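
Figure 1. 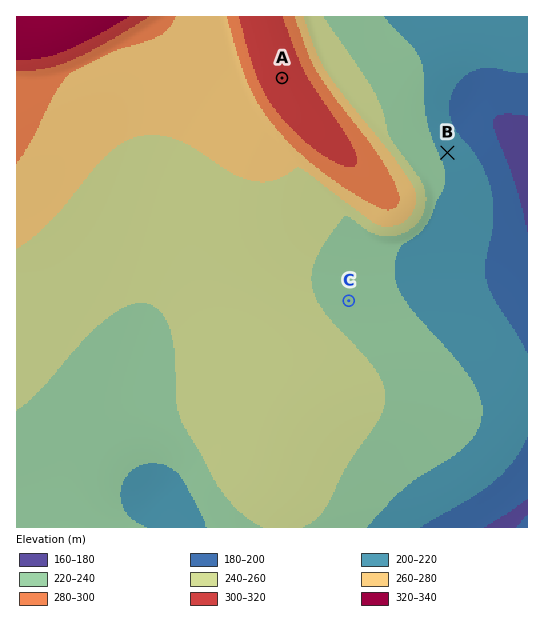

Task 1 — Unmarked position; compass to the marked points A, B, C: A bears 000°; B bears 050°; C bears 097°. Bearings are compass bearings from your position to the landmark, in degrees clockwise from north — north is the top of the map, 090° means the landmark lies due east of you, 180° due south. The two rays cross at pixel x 282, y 292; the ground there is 245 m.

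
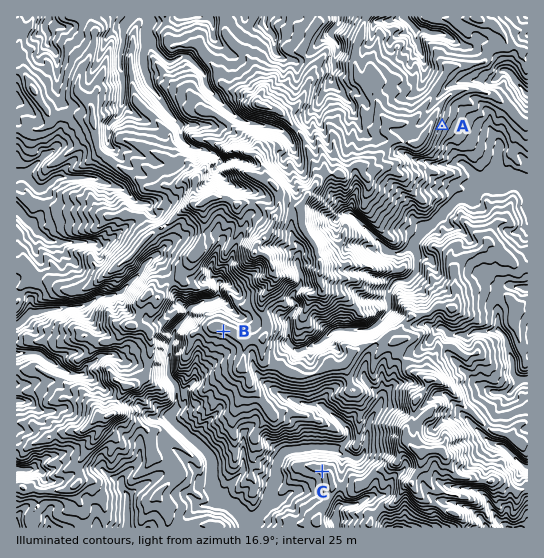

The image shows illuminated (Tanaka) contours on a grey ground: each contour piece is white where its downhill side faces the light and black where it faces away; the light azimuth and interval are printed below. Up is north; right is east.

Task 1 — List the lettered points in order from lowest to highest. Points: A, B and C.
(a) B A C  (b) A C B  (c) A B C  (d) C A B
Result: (d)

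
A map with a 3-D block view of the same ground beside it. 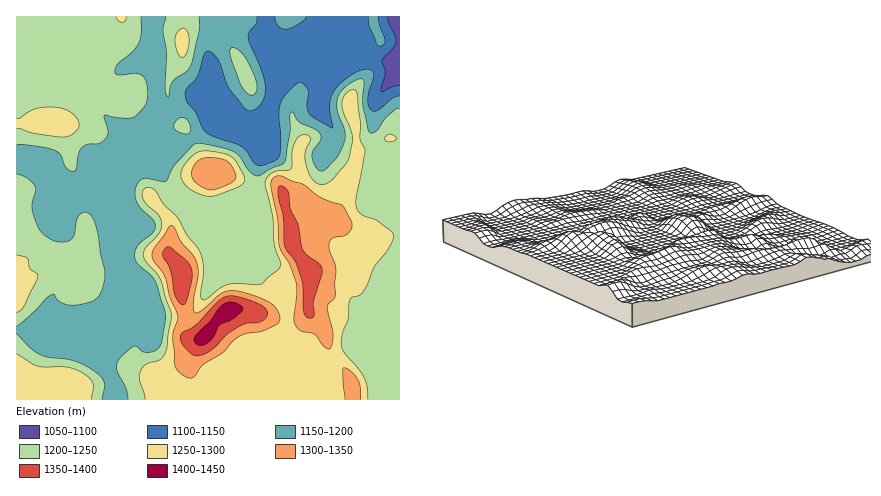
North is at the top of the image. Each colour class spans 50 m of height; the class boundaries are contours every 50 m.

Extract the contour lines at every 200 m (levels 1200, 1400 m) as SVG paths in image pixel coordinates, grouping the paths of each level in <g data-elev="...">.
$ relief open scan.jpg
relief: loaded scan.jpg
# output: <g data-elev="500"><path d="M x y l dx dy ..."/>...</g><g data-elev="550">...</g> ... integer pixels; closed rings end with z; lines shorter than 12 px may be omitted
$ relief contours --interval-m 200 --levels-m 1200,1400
<g data-elev="1200"><path d="M102 400l2-18-2-4-6-6-10-6-12-5-26-4-8-3-10-6-14-14"/><path d="M16 326l18-14 12-14 6-4 2 1 5 7 11 3 12-1 12-4 8-9 3-17-8-44-7-15-6-3-5 4-2 4-3 16-4 4-10 2-9-2-11-9-6-15-2-10 4-16-1-4-9-8-10-4"/><path d="M16 145l23 1 16 4 5 5 6 13 8 3 2-3 2-14 4-6 6-4 12-1 7-7 1-6-4-15 24 3 6-1 4-3 6-8 3-6 0-12-2-8-5-6-22 1-2-1-1-4 3-6 14-12 7-8 2-10 0-18"/><path d="M183 134l6 0 1-6-2-8-6-2-6 2-2 6 2 4z"/><path d="M400 109l-4 0-8 7-12 16-4 1-2-1-7-26 1-24-2-3-4 0-12 8-8 11-1 12 7 20 1 10-7 17-14 14-4 0-4-3-4-12 1-6 8-10-1-6-5-4-15-8-8-10-2 4 0 16-5 30-3 2-11 4-11 7-4 1-4-3-12-17-7-4-13-5-22-4-6 3-16 17-10 18-3 1-17-4-6 3-5 9 1 10 5 8 13 12 2 6-4 7-15 13-2 6 0 6 3 6 12 11 6 7 9 28 1 8-4 24-4 7-6 3-6 0-10-6-2 0-12 10-4 6-1 8 9 18 2 12"/><path d="M249 94l5 1 2-4 1-7-3-8-10-21-8-6-4-1-2 2 1 6 8 26 5 7z"/><path d="M166 16l-3 14 3 22-1 36 3 8 5-14 13-11 5-7 8-34 0-14"/></g><g data-elev="1400"><path d="M199 346l5-1 6-4 4-5 5-10 18-10 5-6 0-4-10-4-6 1-4 3-11 14-16 16-1 6z"/></g>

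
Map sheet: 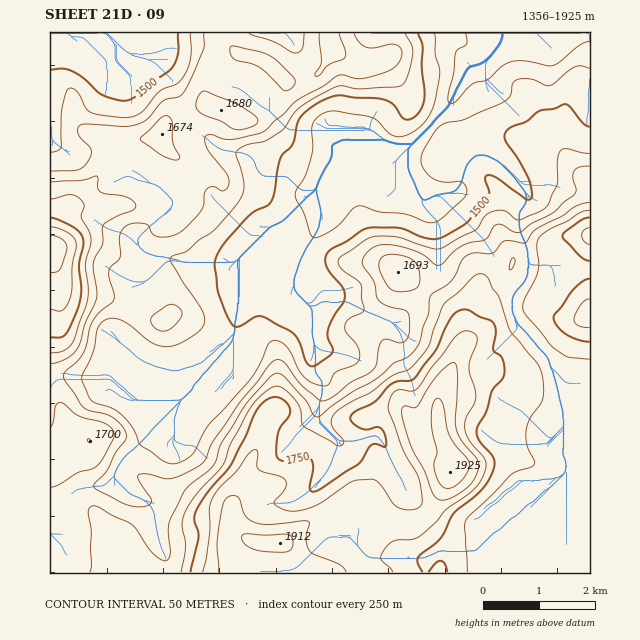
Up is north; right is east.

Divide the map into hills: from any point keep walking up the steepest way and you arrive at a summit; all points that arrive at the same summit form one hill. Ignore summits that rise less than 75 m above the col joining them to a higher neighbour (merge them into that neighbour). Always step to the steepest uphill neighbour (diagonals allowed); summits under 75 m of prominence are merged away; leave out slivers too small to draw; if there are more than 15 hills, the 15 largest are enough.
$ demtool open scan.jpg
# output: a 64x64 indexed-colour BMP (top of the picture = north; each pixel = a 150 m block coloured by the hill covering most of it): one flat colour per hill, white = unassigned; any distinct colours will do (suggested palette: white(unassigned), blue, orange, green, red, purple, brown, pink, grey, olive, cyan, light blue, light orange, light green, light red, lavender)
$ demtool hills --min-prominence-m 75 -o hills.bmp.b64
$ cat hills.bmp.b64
<image width="64" height="64" href="data:image/bmp;base64,Qk12CAAAAAAAAHYAAAAoAAAAQAAAAEAAAAABAAQAAAAAAAAIAAATCwAAEwsAABAAAAAAAAAA////ALR3HwAOf/8ALKAsACgn1gC9Z5QAS1aMAMJ34wB/f38AIr28AM++FwDox64AeLv/AIrfmACWmP8A1bDFABEREREREREzMzMzMzMzMzMzMzMzMzMRERERERERERERERERERERETMzMzMzMzMzMzMzMzMzMxERERERERERERERERERERETMzMzMzMzMzMzMzMxERERERERERERERERERERERERERMzMzMzMzMzMzMzMxEREREREREREREREREREREREREREzMzMzMzMzMzMzMzERERERERERERERERERERERERERETMzMzMzMzMzMzMzMxERERERERERERERERERERERERETMzMzMzMzMzMzMzMzMRERERERERERERERERERERERERMzMzMzMzMzMzMzMzMzERERERERERERERERERERERERMzMzMzMzMzMzMzMzMzMxERERERERERERERESIhERETMzMzMzMzMzMzMzMzMzMzMxERERERERERERERIiIiITMzMzMzMzMzMzMzMzMzMzMzEREREREREREREREiIiIiMzMzMzMzMzMzMzMzMzMzMzERERERERERERERESIiIiIzMzMzMzMzMzMzMzMzMzMzMRERERERERERERERIiIiIiMzMzMzMzMzMzMzMzMzMzMREREREREREREREREiIiIiIjMzMzMzMzMzMzMzMzMzMxERERERERERERERESIiIiIiIzMzMzMzMzMzMzMzETMxERERERERERERERERIiIiIiIiMzMzMzMzMxETMzEREREREREREREREREREREiIiIiIiIjMzMzMzEREREzERERERERERERERERERERESIiIiIiIiIzMzMxERERERMRERERERERERERERERERERIiIiIiIiIiMzMxEREREREREREREREREREREREREREREiIiIiIiIhETMzERERERERERERERERERERERERERERESIiIiIiIhEREzERERERERERERERERERERERERERERERIiIiIiIhERERMxERERERERERERERERERERERERERFEQiIiIiIhEREREzERERERERERERERERERERERERERFERCIiIiIhERERERMREREREREREREREREREREREREREUREIiIiIiEREREREzEREREREREREREREREREREREREUREQiIiIiIRERERERMREREREREREREREREREREREREURERCIiIiIREREREREREREREREREREREREREREREREUREREIiIiIhEREREREREREREREREREREREREREREREUREREQiIiIiIREREREREREREREREREREREREREREREURERERCIiIiIhERERERERERERERERERERERERERERERREREREIiIiIiIRERERERERERERERERERERERERERERFEREREQiIiIiIhEREREREREREREREREREREREREREREURERERCIiIiIiIRERERERERERERERERERERERERERERREREREIiIiIiIhEREREREREREREREREREREREREREREUREREQiIiIiIiIhERERERERERERERERERERERERERERRERERCIiIiIiIiIREREREREREREREREREREREREREREUREREIiIiIiIiERERERERERERERERERERERERERERERREREQiIiIiIiERERERERERERERERERERERERERERERRERERCIiIiIiERERERERERERERERERERERERERERERFEREREIiIiIiIhERERERESIREREREREREREREREREREUREREQiIiIiIiIRERERESIiIRERERERERERERERERERRERERCIiIiIiIiIRERESIiIiIRERERERERERERERERFEREREIiIiIiIiIiERESIiIiIiIREREREREREREREREUREREQiIiIiIiIiIiEiIiIiIiIhERERERERERERERERRERERCIiIiIiIiIiIiIiIiIiIiIRERERERERERERERFEREERIiIiIiIiIiIiIiIiIiIiIhEREREREREREREREREREREiIiIiIiIiIiIiIiIiIiIiERERERERERERERERERERESIiIiIiIiIiIiIiIiIiIiIhERERERERERERERERERERIiIiIiIiIiIiIiIiIiIiIiEREREREREREREREREREREiIiIiIiIiIiIiIiIiIiIiIRERERERERERERERERERESIiIiIiIiIiIiIiIiIiIiIiERIRERERERERERERERERIiIiIiIiIiIiIiIiIiIiIiIiIhEREREREREREREREREiIiIiIiIiIiIiIiIiIiIiIiIiIRERERERERERERERESIiIiIiIiIiIiIiIiIiIiIiIiIiERERERERERERERERIiIiIiIiIiIiIiIiIiIiIiIiIiIhEREREREREREREREiIiIiIiIiIiIiIiIiIiIiIiIiIiERERERERERERERESIiIiIiIiIiIiIiIiIiIiIiIiIiIRERERERERERERERIiIiIiIiIiIiIiIiIiIiIiIiIiIhEREREREREREREREiIiIiIiIiIiIiIiIiIiIiIiIiIhERERERERERERERESIiIiIiIiIiIiIiIiIiIiIiIiIiERERERERERERERERIiIiIiIiIiIiIiIiIiIiIiIiIiEREREREREREREREREiIiIiIiIiIiIiIiIiIiIiIiIiIRERERERERERERERESIiIiIiIiIiIiIiIiIiIiIiIiIhERERERERERERERER"/>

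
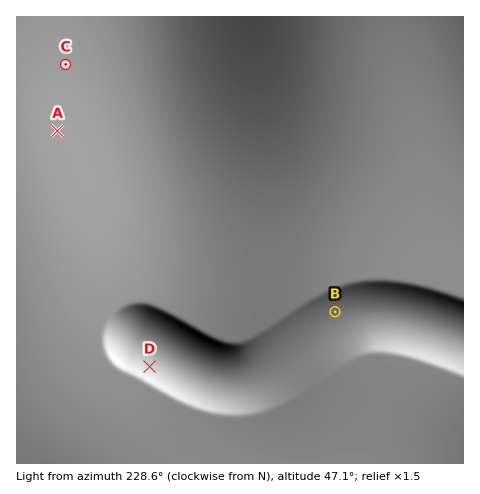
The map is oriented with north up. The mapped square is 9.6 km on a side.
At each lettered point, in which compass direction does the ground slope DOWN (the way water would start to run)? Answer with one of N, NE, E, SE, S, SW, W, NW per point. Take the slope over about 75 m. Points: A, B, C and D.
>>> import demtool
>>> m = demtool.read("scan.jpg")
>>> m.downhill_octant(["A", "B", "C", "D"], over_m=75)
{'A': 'W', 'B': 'NW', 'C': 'W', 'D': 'SW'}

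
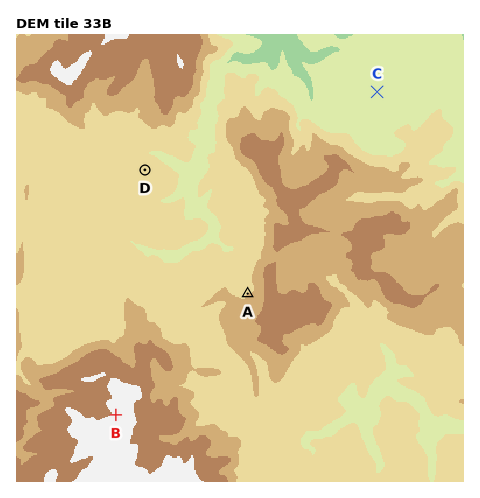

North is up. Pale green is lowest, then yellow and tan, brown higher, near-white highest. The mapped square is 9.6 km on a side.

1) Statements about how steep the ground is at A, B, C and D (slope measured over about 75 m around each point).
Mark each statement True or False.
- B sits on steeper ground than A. False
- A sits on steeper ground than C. True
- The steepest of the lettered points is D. False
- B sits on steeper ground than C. True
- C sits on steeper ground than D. True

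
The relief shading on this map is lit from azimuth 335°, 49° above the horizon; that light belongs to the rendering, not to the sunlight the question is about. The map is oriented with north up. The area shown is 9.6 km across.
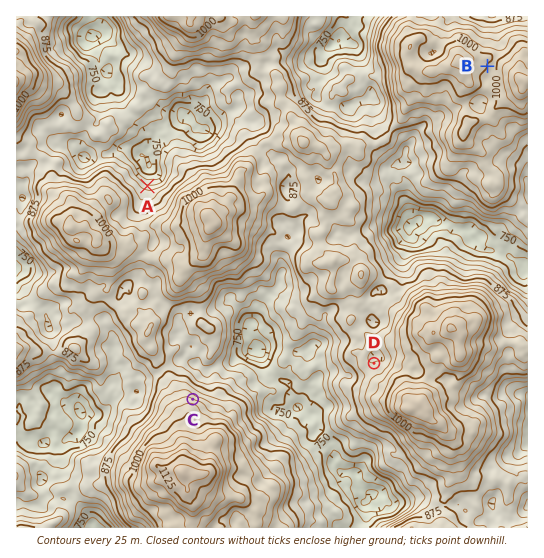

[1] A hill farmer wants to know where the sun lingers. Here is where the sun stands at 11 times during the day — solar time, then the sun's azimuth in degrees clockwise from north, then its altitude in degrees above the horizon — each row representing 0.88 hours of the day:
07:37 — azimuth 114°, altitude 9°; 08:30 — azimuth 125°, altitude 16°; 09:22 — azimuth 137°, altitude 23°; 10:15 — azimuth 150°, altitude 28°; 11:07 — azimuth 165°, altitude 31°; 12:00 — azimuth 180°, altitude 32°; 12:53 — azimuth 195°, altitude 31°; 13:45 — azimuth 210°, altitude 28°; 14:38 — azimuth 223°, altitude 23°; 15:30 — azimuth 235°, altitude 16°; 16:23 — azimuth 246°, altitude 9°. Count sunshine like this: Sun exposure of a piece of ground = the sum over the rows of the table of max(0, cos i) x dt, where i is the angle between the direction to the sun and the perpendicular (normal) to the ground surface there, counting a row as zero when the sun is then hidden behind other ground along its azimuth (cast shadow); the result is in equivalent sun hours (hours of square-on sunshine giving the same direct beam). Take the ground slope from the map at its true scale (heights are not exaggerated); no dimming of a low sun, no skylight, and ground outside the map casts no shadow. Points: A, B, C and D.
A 1.9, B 3.8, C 1.8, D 2.9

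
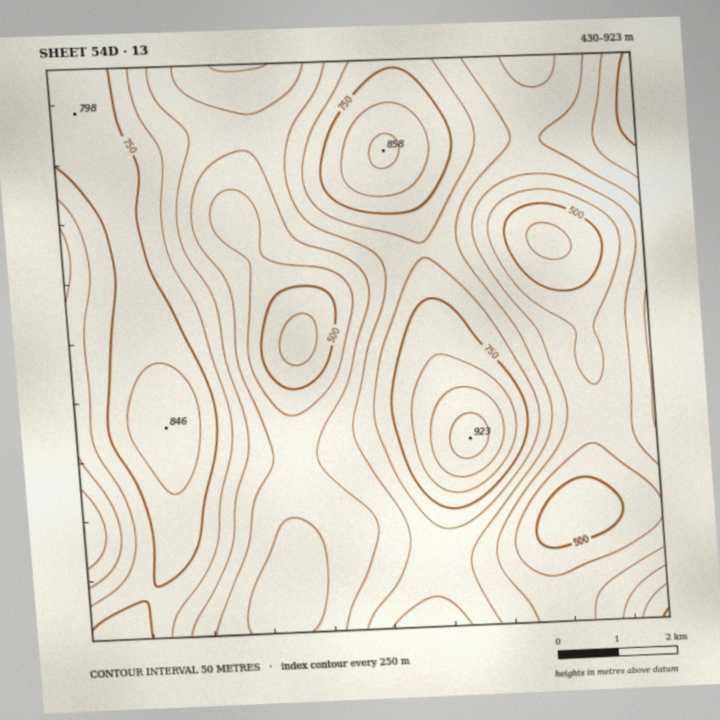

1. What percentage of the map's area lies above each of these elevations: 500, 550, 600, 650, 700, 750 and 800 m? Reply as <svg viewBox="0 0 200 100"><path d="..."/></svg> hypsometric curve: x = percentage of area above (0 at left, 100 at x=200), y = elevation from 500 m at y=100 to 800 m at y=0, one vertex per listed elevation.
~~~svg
<svg viewBox="0 0 200 100"><path d="M190 100l-20-17-35-16-33-17-31-17-29-16-27-17"/></svg>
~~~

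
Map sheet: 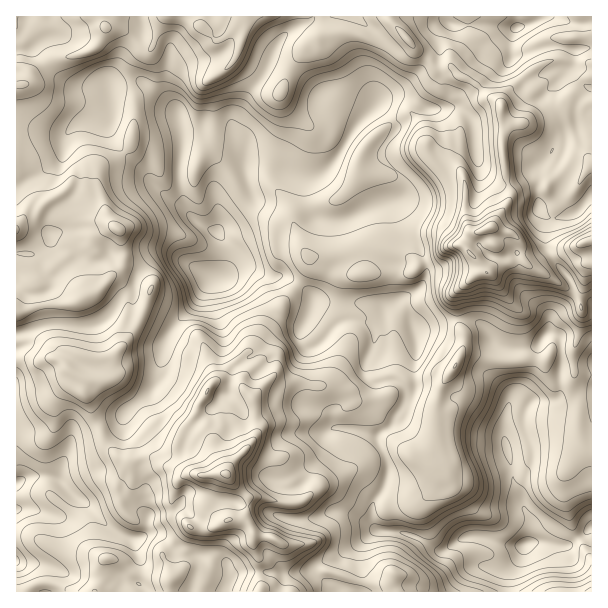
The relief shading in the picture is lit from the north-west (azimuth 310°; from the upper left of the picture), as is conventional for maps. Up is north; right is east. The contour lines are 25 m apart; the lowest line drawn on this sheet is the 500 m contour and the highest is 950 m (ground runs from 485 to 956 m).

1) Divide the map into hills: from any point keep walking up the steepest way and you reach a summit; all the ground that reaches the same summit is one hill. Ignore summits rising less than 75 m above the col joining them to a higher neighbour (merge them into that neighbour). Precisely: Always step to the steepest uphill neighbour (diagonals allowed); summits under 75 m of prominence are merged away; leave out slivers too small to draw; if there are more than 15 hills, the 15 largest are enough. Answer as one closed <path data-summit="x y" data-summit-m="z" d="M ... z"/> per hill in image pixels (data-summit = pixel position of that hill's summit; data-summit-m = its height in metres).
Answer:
<path data-summit="227 474" data-summit-m="956" d="M143 82l-33 4 2 28-7 7-21 0-9 5-7 7-14 0-27-7-11-1 0 466 491 1 3-20 12-17 3-11 18-2 24 4 18-12 7-7 0-131-10 0-15 6-25 0 13-2 5-8 2-38-3-18-13-2-13 14-24 1-14-5-11-17-14-8-23 1-33 11-4-10-19-15 1-2 25-14 4-3 6-15-1-11-6-13-17-15-12-32 7-2 4-8-2-15-16-15-4-6 5-11 12-16-6-11-8-8-8-3-17 17-21 35-13 14-9 4-12 0-13-4-21-12-17 0-7 4-11-19-18-3-9-4-6-10-19 2-4-19z"/><path data-summit="491 227" data-summit-m="942" d="M446 16l-393 0 2 7 0 12-2 2-11 3-13 10-13 1 0 72 38 10 14 0 7-7 9-5 21 0 7-7-2-28 33-4 35 29 4 19 19-2 6 10 9 4 18 3 11 19 7-4 17 0 28 15 18 1 9-4 8-8 26-41 17-17 3 0 13 11 6 11-12 16-5 11 4 6 18 18-2 16-2 4-7 2 12 32 17 15 7 19-1 11-5 9-30 19 19 15 4 10 33-11 23-1 12 6 13 19 14 5 24-1 13-14 12 2 4 18-2 38-5 8-13 2 25 0 9-5 15-1 1-93-7-3-9 0-18 12 8-9 8-13-4-11-17-19-6-12-1-32 9 2 18-4 19-19 0-147-17 2-17-4-12 0-33 8-2-3 0-9 4-14-20-3-43 0z"/><path data-summit="591 591" data-summit-m="687" d="M591 528l-24 18-24-4-18 2-3 11-12 17-2 19 83 1z"/><path data-summit="587 242" data-summit-m="911" d="M591 196l-18 18-18 4-8 0 0 30 6 12 17 19 4 11-11 18 13-8 16 2z"/>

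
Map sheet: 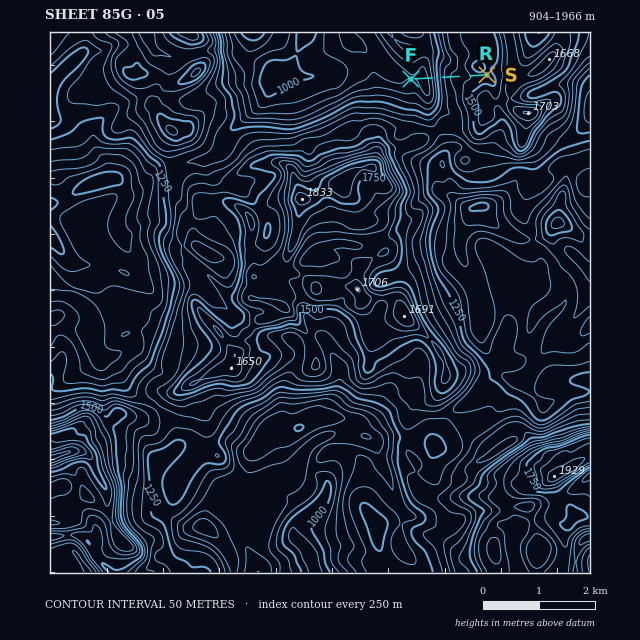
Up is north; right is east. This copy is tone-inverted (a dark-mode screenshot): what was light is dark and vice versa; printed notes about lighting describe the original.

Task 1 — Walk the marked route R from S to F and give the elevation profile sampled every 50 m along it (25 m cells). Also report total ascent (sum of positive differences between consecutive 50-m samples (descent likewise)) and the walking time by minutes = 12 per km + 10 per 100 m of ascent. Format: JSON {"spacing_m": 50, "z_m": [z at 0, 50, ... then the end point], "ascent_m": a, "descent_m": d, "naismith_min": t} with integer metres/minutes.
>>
{"spacing_m": 50, "z_m": [1481, 1484, 1487, 1483, 1473, 1460, 1448, 1440, 1435, 1431, 1429, 1424, 1415, 1398, 1377, 1352, 1321, 1280, 1231, 1178, 1131, 1098, 1084, 1084, 1091, 1098, 1102, 1104, 1104], "ascent_m": 25, "descent_m": 403, "naismith_min": 19}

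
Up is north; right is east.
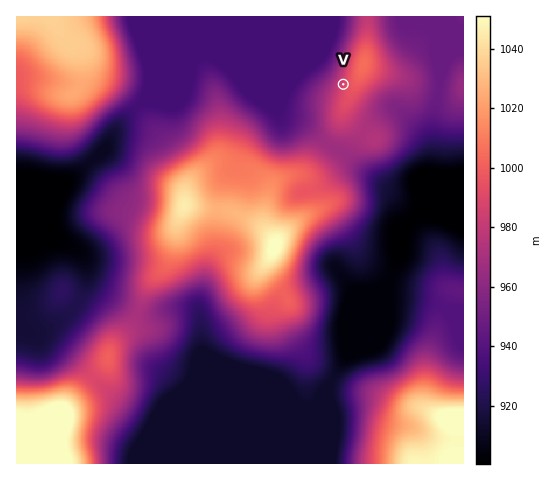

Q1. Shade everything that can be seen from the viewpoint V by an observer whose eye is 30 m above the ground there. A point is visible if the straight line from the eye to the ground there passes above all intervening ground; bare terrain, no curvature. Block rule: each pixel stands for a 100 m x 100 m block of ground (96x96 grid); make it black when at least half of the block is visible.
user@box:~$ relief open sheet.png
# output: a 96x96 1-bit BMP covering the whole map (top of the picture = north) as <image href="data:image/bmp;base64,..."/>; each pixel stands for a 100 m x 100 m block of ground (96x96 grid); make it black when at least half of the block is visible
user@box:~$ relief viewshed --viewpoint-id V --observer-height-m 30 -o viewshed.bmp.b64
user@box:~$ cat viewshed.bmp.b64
<image width="96" height="96" href="data:image/bmp;base64,Qk2+BAAAAAAAAD4AAAAoAAAAYAAAAGAAAAABAAEAAAAAAIAEAAATCwAAEwsAAAIAAAAAAAAA////AAAAAAAAIAAAAAAAAAH///AAIAAAAAAAAAH///AAYAAAAAAAAAH//+AAYAAAAAAAAAH//8AAIAAAAAAAAAD//wAAIAAAAAAAAAD//AAAMAAAAAAAAAD/8ADAEAAAAAAAAAD/4ADAEAAAAAAAAAD/wADgOAAAAAAAAAD/wADweAAAAAAAAAB/wP//+AAAAAAAAAB/8f//8AAAAAAAAAA///8D4AAAAAAAAAA///8AAAAAAAAAAAD///8AAAAAAAAAAAD///8AAAAAAAAAAAD///8AAAAAAAAAAAB///8AAAAAAAAAAAB///8AAAAAAAAAAAA///8AAAAAAAAAAAAf//8AAAAAAAAAAAAP//8AAAAAAAAAAAAP//8AAAAAAAAAAAAH//8AAAAAAAAAAAAH//8AAAAAAAAAAAAH//8AAAAAAAAAAAAH//8AAAAAAAAAAAAH//8AAAAAAAAAAAAH//8AAAAAAAAAAAAH//8AAAAAAAAAAAAH//8AAAAAAAAAAAAH//8AAAAAAAAAAAAH//8AAAAAAAAAAAAH//8AAAAAAAAAAAAH//4AAAAAAAAAAAAH//8AAAAAAAAAAAAH//8AAAAAAAAAAAAD//8AAAAAAAAAAAAD//8AAAAAAAAAAAAD//8AAAAAAAAAAAAH//8AAAAAAAAAAAAH//8AAAAAAAAAAAAH//8AAAAAAAAAAAAH//8AAAAAAAAAAAAH//8AAAAAAAAAAAAD//8AAAAAAAAAAAAD//8AAAAAAAAB4AADh/8AAAAAAAAD8AACA/8AAAAAAAAD8AAAAP8AAAAAAAAH+AAAAB8AAAAAAAAP/AAAAAcAAAAAAAA//gAAAAcAAAAAA4D//wAAAAcAAAAAB+f//8AAAAcAAAAAD/////AAAAcAAAAAD//////wAAcAAAAAD///5//wAAcAAAAAD///4f/gAAcAAAAAH///4f/gAAcAAAAAH///4f/AAAcAAAAAH//////AAAcAAAAAD/////+AAAcAAAAAD/////+AAA8AAAAAB/////+AAA8AAAAAA/////+AAB8AMAAAAP/////AAD8APAAAAH/////wAD8APgAAAD/////8AH8APwAAAD//////AP8AH4AAAD//////gf8AH8AAAD////////8AD+AAAD////////8AD/AIAD////////8AD/wcAD////////8AD//8AD////////8AD//4AD////////8AD//8AD/////H//8AD//+AD/////B//8AD///AD/////h/n8AB///wD/////h/j8AA///4H///////j8AA///8H///////D8AA///+P/////4PD8AA////f/////wBD8AA//////////wAD8AB//////////gAD8AB//////////gAB8AA//////////gAA8AA//////////gAA8AA//////////gAAcAB//////////gAAMAP//////////gAAMAf//////////gAAEAf//////////wAAEA///////////wAAE="/>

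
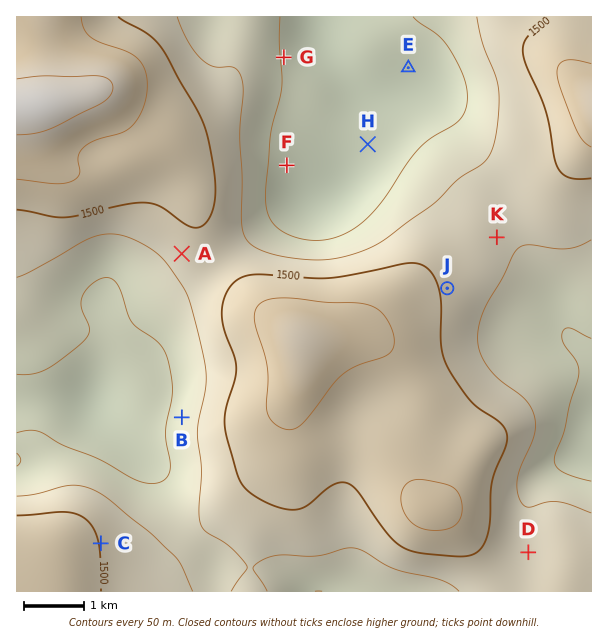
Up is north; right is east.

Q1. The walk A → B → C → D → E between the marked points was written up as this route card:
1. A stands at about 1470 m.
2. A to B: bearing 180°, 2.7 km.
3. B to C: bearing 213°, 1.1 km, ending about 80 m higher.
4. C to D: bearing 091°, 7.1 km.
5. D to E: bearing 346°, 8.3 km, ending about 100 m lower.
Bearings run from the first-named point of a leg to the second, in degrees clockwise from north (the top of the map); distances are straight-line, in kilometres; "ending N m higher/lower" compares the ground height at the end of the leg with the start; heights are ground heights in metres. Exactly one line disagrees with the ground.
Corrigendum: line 3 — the distance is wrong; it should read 2.5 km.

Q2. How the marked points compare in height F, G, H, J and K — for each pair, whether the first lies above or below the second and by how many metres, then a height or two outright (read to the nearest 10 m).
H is below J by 120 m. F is below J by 110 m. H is below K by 90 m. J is above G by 90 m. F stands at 1380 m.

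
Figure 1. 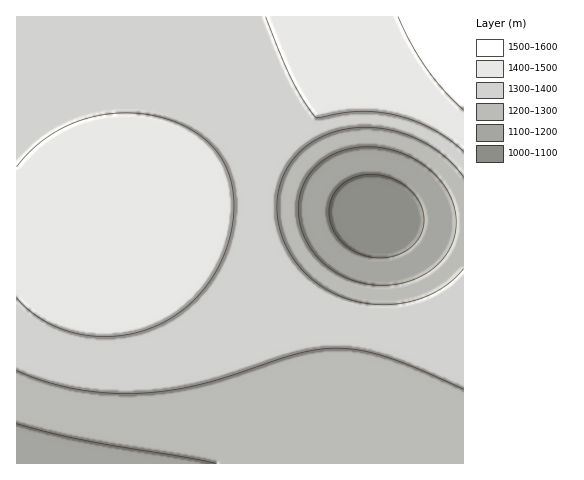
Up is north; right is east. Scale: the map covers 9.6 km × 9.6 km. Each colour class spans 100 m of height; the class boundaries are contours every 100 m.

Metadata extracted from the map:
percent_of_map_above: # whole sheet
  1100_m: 97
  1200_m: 90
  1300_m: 66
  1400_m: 29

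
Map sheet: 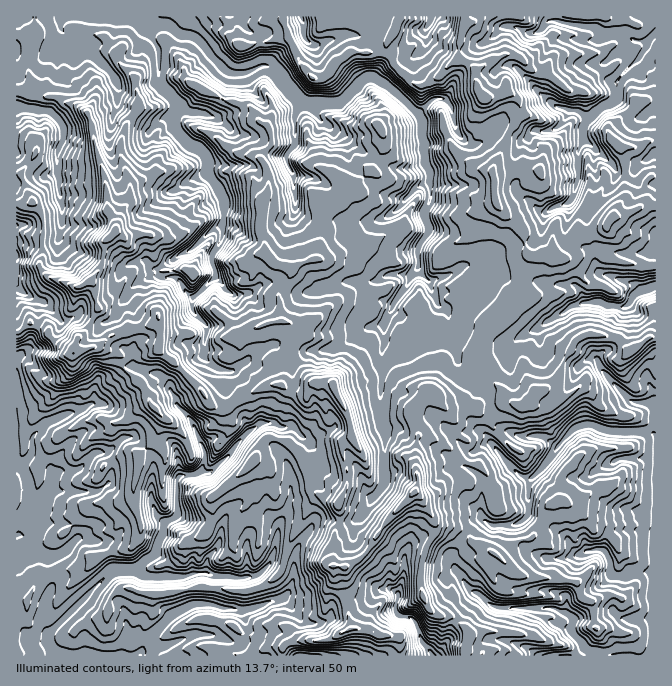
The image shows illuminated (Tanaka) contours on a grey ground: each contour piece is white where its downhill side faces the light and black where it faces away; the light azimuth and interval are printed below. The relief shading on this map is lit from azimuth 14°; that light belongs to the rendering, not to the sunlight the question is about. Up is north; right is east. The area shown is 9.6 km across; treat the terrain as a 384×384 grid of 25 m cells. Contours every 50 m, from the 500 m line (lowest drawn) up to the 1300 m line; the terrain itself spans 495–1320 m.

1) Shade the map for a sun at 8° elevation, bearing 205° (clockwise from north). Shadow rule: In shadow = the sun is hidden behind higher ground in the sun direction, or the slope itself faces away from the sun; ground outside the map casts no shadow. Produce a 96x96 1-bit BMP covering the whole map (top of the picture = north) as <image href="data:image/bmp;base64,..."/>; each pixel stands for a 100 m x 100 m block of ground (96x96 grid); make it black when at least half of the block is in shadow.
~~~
<image width="96" height="96" href="data:image/bmp;base64,Qk2+BAAAAAAAAD4AAAAoAAAAYAAAAGAAAAABAAEAAAAAAIAEAAATCwAAEwsAAAIAAAAAAAAA////AAAAAABwAAYAgAAAPAAYDgBwAAfnwAAAPA/4HABwAAD/gc4APAPh+AAAAAA+If+D+Au/+B4AgQMAYP//+B//+f4AwQHj////+D///f4AcAD///+/+f//+f4AMwB///k/8///8eYAEgA+B/A/5///888ABAwAAeAf5/8v5/8AB///+EAP5/4AB/4AA////AAP5/wAe/4IA////gAD5/gf/f+/Af/8LgDB5/g///9/gH4IAgPgZ/B//+8/vB4CYgPwI/D//98B/A4AYAX4A/P//5/gPA+ABg74AP/8/78AAB7gAgD8AH///H8HAB/wAAH+AP/9gX4AAB/wAAD+Af/8Af4AADzgAAA/A/58A/4AAD0AAAB/g/x8AP4B+DsAAAH/x/h+GQbD/juMAAbf7/D/fAbADhu+AYH//+D//x7AABv/AAE3//n/v/7A4AP/gAA3j/n/n/7AAAGfw4AnD/P/x/8ADAGf5wBvH//j4/8ADiE5/xgPf//B+f8AAuM4/jgf//+///8AAOI6/PAf//////8CEEBwP/G/////f/8HgADwP+C/j/5kP/8H5wHwT8A/j/wAD8cB/wPgAAA/h/wABj8AfwfDAAB/g/wAAP8AHg/HAAB/8PwwAf8AAA+PAAD/8f5wIfgAAB+fOMD/x/53M+YIAD8/38////73v8YQAH5/x9//////v8AgAHD/8//////v/4BgAAH/If/////vz4AcAYP/AP/////vx8AA+wP/AH//////wxgD+AP+AAf///+fwBwH/gP/gAf//f+P//+P/+P/8AP//f+H//+//+P8//v///uD//9+/+f7//////uA//9+f////////7mAf//+D////////whAH//4D///+P///wAHz//AD////n///wAH+f8D////gB///8ACA/8P////AA///+AAA/8P////AAAf/gAAAAMf////QeEf/gAAAD8f/j//4/+P/gAA/P8P8GP////H/wAHeAMP+ED/9//D/8ADYAFP/P//5//H/4AHYAfv////5/vP/wAPYAQP+///x/HH/wAf8AAP8///w/CB/4B/8PAf9///wfAA/4B/+fy/8///weID/4D8eP+/8///y+cH/7j4ev9/x///y/48P/jw/39/h///y/54H4Dw/38/h///+/nx/4Dh//+fh///9+f3/wfn///fh///x//8fx///8+Pj//////4fj///4cfj//////w/j///x8fj//////w/n///n8/j///+//h/nD//n//n///w//j/uAP////n///j//n/uAD////n///D////uAP//9+f//+H////+AP//8f///9/////8AP//8////3////8MO/2/////////D/4Ae/v/+f/////+B/+Af/f/8//////8w//gf+//8//////94ffw///98//////78Af5///+8f////nz+Af/////8P////ID/8fx////cH///+/H/8Ph////MYP////HvwPo////Oc////8HgAP4P///Hcf///8Pn+D53///8="/>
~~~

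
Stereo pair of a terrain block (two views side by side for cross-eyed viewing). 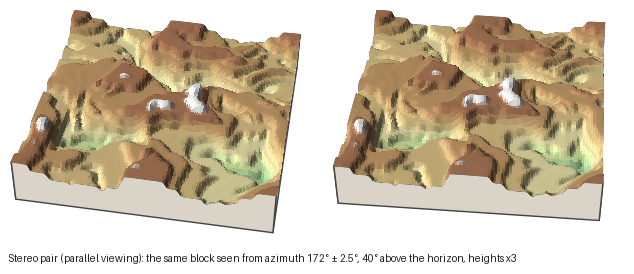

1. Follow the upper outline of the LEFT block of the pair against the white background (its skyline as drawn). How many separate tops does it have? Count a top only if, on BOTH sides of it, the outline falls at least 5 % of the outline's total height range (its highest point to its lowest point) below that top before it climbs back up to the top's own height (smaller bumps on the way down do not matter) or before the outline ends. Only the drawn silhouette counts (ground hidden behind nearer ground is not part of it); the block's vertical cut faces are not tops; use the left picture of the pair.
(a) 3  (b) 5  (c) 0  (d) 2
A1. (d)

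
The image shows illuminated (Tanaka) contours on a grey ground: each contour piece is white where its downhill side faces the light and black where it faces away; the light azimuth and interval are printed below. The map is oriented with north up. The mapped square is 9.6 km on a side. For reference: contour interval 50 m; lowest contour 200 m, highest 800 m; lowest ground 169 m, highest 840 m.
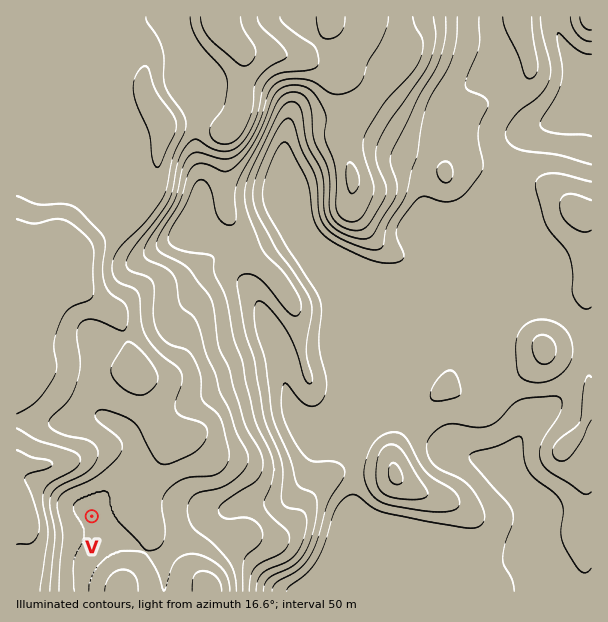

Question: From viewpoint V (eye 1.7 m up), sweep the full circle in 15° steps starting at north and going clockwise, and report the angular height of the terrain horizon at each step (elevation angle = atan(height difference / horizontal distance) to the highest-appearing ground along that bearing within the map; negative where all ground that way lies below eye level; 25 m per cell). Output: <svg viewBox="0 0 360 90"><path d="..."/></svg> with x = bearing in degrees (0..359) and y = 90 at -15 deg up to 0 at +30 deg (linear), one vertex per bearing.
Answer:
<svg viewBox="0 0 360 90"><path d="M0 46l15 6 15 4 15-1 15-1 15-1 15 2 15 3 15-2 15 2 15-4 15 0 15 6 15 0 15-8 15-7 15-5 15-5 15 0 15 3 15 2 15-1 15-1 15 3"/></svg>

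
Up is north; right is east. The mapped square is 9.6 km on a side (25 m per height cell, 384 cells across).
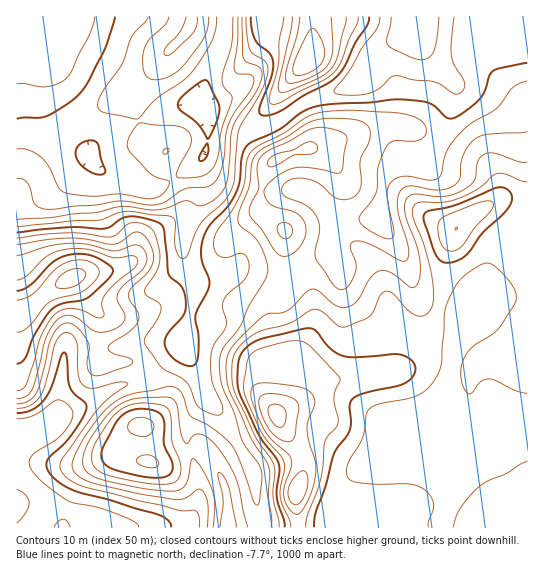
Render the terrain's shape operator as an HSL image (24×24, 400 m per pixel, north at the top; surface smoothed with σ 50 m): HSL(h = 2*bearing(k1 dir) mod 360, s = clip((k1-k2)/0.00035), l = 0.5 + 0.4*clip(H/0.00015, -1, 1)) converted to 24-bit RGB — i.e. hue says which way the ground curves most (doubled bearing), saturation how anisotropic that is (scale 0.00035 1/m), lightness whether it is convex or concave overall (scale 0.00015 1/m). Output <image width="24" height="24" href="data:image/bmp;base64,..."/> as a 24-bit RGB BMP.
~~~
<image width="24" height="24" href="data:image/bmp;base64,Qk32BgAAAAAAADYAAAAoAAAAGAAAABgAAAABABgAAAAAAMAGAAATCwAAEwsAAAAAAAAAAAAAZ3GAkpN8onhkbE1FalI0bF4oWV0mdZAsFDZF6fKfi8dgGwc30WQAz/9UK0Jee32BgH+ChH9+hH99eX6AeXyChYSBg4OAfHyAbWFaeVI7iT8jdkcqbmE1hoJGc4pNYdJeDjNcwPWAT8ZmCgAz+tHZ++3QEUZeaX2Ff4GFgH+Fh4KIf32Gd3qChICBhX+AgHyAZ1Cdh2jErY3dzJrir6zbp7Tj0+Pvse3oFwhm1PrPfjOODAgrb/oQ/+PMKyybSWl1e356gIB8goF9gXt8eXt+fIF8hH6Ag3+EUXy1X4jDflXKzabY0rXTbbCzp9aEhTenJS7RmNeFXg5bQwkvav8yoe5nsj59Qm5oZX96f4B8gYB8gHx8fnt8eoB4e4F8gYOAR2caI1IoMF1Xh3Sr5p+8xpKsz96uIUVzes+1lzmSMAAz5nlz0/vQUYx2pVqJgK60SmWEen59gH58f399gXqAg4h8eIB9f4F5c+8mDFlAI04oCmgWV9CX5tzv7L/m0l3JMmhjMwkoVgpZzf7Y7+Pcklm2a6mWnFVUXkBGbHhXdYFod4F4fneBio1/e3V9gX526+3eCUGZVjK0tsxEBjMAMEYAeGYZ2ZOAYBx3QA1ysvbdh+6FnWhHtUVho2h9u0Sypma1WqpzTKJfXId6dHiDjId8fXaAgYWE8OitH0mEEhlk49DKmpDUd7LPTsmShYhPZyV2MDug1OKvtKFckWdUcKxveqq0X2i0mYnFrZXQtpbKW1yaanSGj4CGfH+HgIOF7eKfTCh1Chcp4d84aH8ocpQ5g3lKUz5LRWV4MK2yjs6917PdrqLWxZy1fF5ycFRkenhbj3dWlYZehmx6aHiBgH+JiX+KgX+F4r+iqjViCxYootKGrMfTaKDGfWmcTm6BW36MRm5FMHclnbYxZnBDxGdfqHKjX1igmW2Wk6CBd36nnHSNcHd/c3x5hH96g4J96JTt/2jIL3+jGOYvWLY5QWOFnmqsfHWrQVGNjoakY5SgsqF3R3RcmqtljqxuVj5zoWV6obyOVESFr2tlfoV0cXt/gIJ9hX96NjVe76Ln7tb1sqXdzkrQXYQkFHIwYXKeYDpxgplUV3ldm4Bgn4tVXKhRnoRaPTlbiKJ7sb+aTyVwxohhipFfZXhseW9tjXtlSXSlTLyhwc/c4trxnF//+dL2dKXcGzRkpT2jrLWDV3V0eEdKy7pYPJpDgFBfXVBzaMFuZ6xgTRZTz4dhycBYPodtYGOGoo2ieHjNiKvHfa92omJKUBtE5MSOz3GRGh1VPkyj16mwf0d1VHqF2t/DebSxQlmCcb21dLuOXBhQci9bk7mI7+PcR4uKO3pudpuESmoXSF8lkoBGjk52WXHI1/Dr33D26VPrHH2MrGrL6oTbjdrIrdPKv33DhEaOi5E/YGMyNxdUodPMpOjv3sjx9rXtRp2pRHpimqlsQ3BAS3oyTGk2XJAmWUcLKSAK1IFHaVq3IjhIzFli8Nx8QFwobzMqikFSsrSGWI6oFlugu/TQRKyea1su4V2T87fhTEfIqJyOgXuMa394cl5ZeWI/bjU1q6dVD6YQLm1dbCl7gE1E/9nEglc9UWI+WKlplcaTY2CJLJJ5f54uTSQiaVw5ZIAzpcxaeVWLnY+Ck3B4eGNmaV1xlmmcd3uooLa9zZyaF1BSIhpNUduH1OD39sz/tqDmjb3Eon9rgXlmUlJycmtEQ4BvbYKbjrGcm6Z+eWF4kIJyk2qBnWqIfWNlUnxbZqRnbKOLwqStZTvKCRp18++1CjMAM2oN7brWyZzVs5XLp4S/cVGqmKe7YKKzR3iRnaSJlW1tgm12gox+dnCQj3KjtXy3kH6hep5jXYlBZYY3YzNEFEVDYdtK/7DPC14ABVIAu7lPpoG2tXTInIDCl4WsoHqVQGF6kXltl2dojXhxgZGAa3CCdWiAkXaPrIuir3ubr2ZgfIpPL1ljbU+2CEsdwxK0/8zWPGUBDzMAEDAFWkwsnIhIhoZkmnx1ZUZla3BRj5dyjo6eiIJoamZka2dzdYR2jH53nmCNxZCftaCdQI2PGVOV6mKRBS4h9pF1/s3qytnvEIaGLnNxga2BbYqUklF7kVp4bp6AYqaAdJB6gX51cHl8ZX+DdnWChHZ2a3yVtp661Jmws5t6AyIw6CmJdNrRFpqP8+S85ri6mD+tJGdYQ5ZGbFVqd0h5pZKHjaGBaYFnbHlgf39/e39/Znd6aW50i451XY5da3lQu2Fe4tHABBZiUA+45/LGHTFc6eeGv5hwxHq/c4nCSZSjR05tUlF2q6mFnp6Eg3eDc3p7"/>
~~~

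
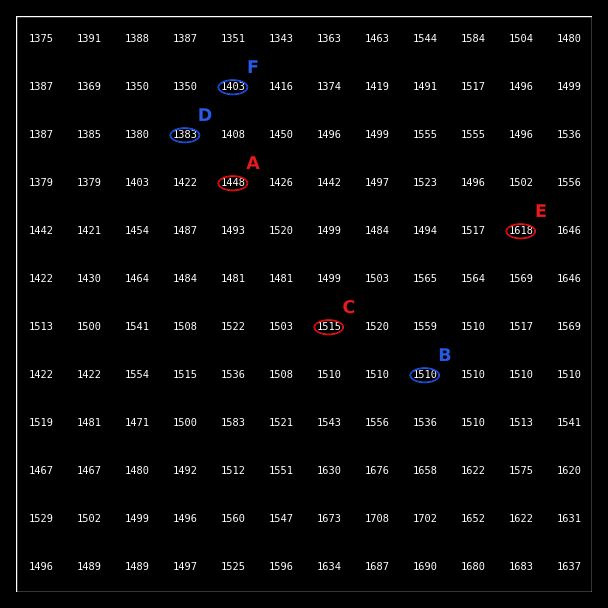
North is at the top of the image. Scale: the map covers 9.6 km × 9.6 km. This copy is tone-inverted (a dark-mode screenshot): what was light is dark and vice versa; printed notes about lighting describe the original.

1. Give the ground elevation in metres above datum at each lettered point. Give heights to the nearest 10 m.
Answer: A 1450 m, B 1510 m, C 1520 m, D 1380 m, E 1620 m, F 1400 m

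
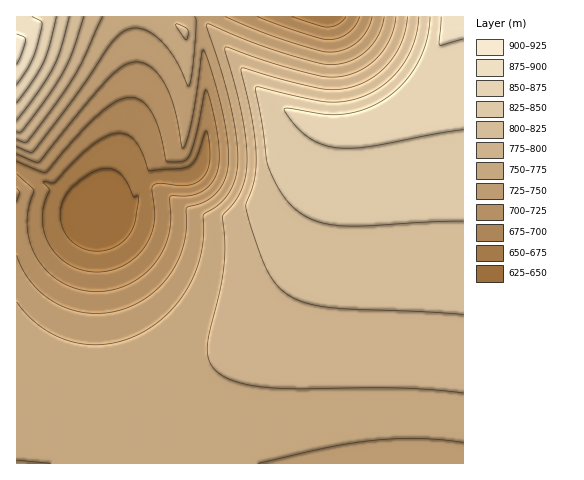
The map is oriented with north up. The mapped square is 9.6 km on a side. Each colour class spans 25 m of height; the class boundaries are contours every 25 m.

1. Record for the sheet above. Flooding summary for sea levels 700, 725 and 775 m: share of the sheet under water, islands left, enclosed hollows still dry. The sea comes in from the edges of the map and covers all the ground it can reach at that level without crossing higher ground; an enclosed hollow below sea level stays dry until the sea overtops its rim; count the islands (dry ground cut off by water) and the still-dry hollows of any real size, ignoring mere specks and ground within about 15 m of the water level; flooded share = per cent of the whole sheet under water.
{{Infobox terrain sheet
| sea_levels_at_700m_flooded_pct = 12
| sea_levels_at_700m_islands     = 0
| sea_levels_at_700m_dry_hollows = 0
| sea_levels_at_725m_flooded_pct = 20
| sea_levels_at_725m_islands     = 0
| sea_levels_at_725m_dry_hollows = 0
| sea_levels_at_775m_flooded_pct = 57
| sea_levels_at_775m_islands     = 0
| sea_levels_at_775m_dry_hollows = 0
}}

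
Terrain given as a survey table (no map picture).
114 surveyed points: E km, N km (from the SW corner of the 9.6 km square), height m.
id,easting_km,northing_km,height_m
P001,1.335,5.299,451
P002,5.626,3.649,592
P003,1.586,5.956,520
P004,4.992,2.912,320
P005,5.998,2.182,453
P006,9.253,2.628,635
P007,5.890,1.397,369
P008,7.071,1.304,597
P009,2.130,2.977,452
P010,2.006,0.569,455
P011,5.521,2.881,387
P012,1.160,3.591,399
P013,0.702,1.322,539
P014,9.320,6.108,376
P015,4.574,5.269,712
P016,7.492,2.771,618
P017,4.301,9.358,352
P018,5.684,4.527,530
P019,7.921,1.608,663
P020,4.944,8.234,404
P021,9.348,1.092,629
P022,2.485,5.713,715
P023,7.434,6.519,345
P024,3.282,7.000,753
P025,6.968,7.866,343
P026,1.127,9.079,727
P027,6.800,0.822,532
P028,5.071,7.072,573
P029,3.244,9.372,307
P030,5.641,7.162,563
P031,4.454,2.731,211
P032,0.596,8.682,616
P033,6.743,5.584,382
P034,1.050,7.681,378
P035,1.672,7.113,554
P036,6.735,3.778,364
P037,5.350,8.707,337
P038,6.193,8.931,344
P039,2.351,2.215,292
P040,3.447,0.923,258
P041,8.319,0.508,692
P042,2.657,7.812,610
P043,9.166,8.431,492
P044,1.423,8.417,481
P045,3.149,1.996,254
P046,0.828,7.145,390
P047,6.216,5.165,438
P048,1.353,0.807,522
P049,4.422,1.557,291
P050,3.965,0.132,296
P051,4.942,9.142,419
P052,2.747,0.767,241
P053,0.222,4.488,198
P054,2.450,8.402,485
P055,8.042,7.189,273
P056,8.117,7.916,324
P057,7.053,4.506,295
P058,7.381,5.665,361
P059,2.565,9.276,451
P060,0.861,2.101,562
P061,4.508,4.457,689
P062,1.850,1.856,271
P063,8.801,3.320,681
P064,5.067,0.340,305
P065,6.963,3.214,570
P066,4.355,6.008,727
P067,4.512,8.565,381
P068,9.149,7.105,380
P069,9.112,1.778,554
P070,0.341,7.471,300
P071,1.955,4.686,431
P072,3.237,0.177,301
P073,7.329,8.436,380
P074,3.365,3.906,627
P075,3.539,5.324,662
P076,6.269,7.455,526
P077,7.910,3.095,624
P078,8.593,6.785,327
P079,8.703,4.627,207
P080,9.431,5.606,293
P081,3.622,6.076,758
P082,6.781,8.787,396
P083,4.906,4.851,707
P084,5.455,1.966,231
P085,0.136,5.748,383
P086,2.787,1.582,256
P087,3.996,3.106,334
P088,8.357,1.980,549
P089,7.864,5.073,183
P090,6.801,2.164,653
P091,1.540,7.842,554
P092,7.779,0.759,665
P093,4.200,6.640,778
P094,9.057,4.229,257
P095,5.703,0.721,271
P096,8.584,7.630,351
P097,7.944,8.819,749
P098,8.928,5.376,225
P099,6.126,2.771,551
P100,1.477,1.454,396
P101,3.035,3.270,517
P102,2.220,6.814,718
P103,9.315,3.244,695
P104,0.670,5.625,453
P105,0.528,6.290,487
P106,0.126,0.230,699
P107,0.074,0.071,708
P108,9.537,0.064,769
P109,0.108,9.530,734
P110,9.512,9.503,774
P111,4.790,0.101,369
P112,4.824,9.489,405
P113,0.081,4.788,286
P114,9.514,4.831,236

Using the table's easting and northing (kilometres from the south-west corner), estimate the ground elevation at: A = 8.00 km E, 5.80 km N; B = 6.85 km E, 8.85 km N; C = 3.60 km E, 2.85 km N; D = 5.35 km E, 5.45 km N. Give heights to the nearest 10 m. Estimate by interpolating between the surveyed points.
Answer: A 300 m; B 410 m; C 340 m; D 630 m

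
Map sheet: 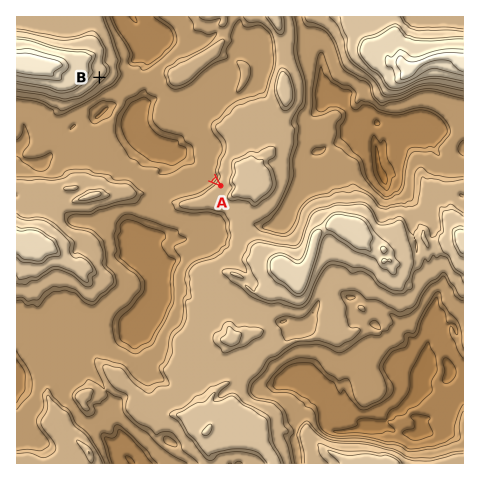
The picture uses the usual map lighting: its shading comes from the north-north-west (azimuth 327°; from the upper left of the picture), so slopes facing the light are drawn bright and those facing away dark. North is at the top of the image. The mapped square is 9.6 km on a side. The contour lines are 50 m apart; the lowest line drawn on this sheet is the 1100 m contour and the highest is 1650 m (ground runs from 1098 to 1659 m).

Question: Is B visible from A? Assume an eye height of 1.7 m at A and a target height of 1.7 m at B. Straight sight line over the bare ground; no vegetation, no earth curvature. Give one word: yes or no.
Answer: yes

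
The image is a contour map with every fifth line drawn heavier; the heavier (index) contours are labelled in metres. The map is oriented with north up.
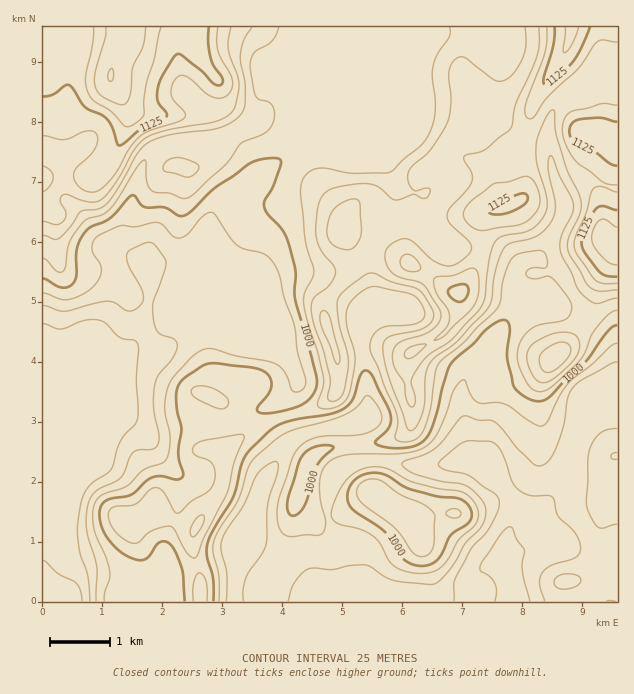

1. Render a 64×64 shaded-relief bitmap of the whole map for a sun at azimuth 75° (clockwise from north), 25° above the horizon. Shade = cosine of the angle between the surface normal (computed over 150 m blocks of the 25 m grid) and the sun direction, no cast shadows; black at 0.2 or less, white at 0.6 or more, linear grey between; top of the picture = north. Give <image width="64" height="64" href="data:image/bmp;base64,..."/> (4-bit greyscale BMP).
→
<image width="64" height="64" href="data:image/bmp;base64,Qk12CAAAAAAAAHYAAAAoAAAAQAAAAEAAAAABAAQAAAAAAAAIAAATCwAAEwsAABAAAAAAAAAAAAAAABEREQAiIiIAMzMzAERERABVVVUAZmZmAHd3dwCIiIgAmZmZAKqqqgC7u7sAzMzMAN3d3QDu7u4A////AJh2MTaImZh0SO/Id4mamZiIiIiIiHirupmqhlVniJmYmHZCNoiJmHRI78h3iZmZiIiIiIiHeKu5mamGVWeJmpmHdkNGeImYZVnvyXiJmZmIiIiHd3d5q7qZqXZVZ5qqmXd3VEZ3iJhlae/Jd4iZmYiIiHZlVnm8ypmZdmZ4mZmYd3dkRWd5mGVr7rmHeIiIiIiIdlVWiszLqZh3eIiIiIh3d1RFVnmoVHz+qIh3iIiIiYh1REaLzdyqmHeIiHd3iHd3QzRWiqhUfP2oiHZ4iIiZiGVER5vMzLqoeIiHdmeJiHYyI1eal1V87rmIdWeIiZiHZERYq7u7u6l3iIdmZ4mIdTEjaJmYdnreyohkV4mZiHZURXmqmazduYd4d2ZniJmFISR4iJqXaM7bmGRGmql2ZURXmqqIre3Kh3d3dneImYYxNomHm6h4rN25dEabqXVUVomqqpm+7bqHd3d3d4iZl0NXmHabqYiKzsp1NYu5ZEVoq7u6qs7suYeIh3d3iJmYZWeHZpupiHi+24VEi8p0NYrMy7u7zcuYd4iId2d4mZh3d2ZmipiHZ67rlkRr24VGm93Mu7q7qYdniJiHZniZmYiHZWeJh3dnrduXU1rLmHebzMuqqpmYh2d4mYdmeJmZiIdWeIdlZ3ec26hkSLuoiJmqmZmZmIiGZniah2Z4mZmIh2aJhkRnd5vLqYVWmqmId3d4mqmYiHZmeKqXZniJmYiHZ4h1NGiImru6l2eJmZh2Znm7upiIZVd4qqhmeIiZiIh3iGRFeIiJmrqpiImZmHZVes3KmIdlZ4irqXeIiImYiId2VEZ4iIiZqpmIiIiYhkNa3cuYd2ZniKu5iIiIiJiIh3ZERniIiamZiIiImYiFIUrey5d3ZneIq7mIiYiIiIiHZURGd3iaqpmId2eKuXQQSu7bl3d3d3isuoiIiIiIiIdlVEVniZmZqqmGRIzbcwFb7tuGZ3dmaLzKiIiIiIiIh2VURXiZmImruoUyfOtiE3ve24Znh2VXvcqYiIiIiIiHZmVVeJmYiby6hSJs61Iki93Ll3iHVEas25mIiIiIiIdmdmZ4iZmau7l0IVzrUiWLzcuoiHZDNZzMqpmIiIiIh2d3ZmeJqqqqqGQRbOpTJIrMu6mYZDNFis3LqYiIiIiHd3d2d5qqqpmHUxF96VQ0eru7qphkNFZ5ztyqiIiIiIh3d3d4mqmZmIZSAp7YVVZ4mru7qXVFZ3m93LqIiYiHeHZnd3iJmYiIhjEEvshmeIh3m8y6hlZ3ibzLuneJiHd4hmeHeImZiIiFIBfeuIiJmGVpzMqHZ4iJmaqqd4iId3iHZ4h4iZmYiHQQKd2oiZmYUzasy6h3iZh3iapmeIiHeIh3iIiZmZiIYxFK3KmIiIdBJIvduoiJh2Z4mWZ4mYh4mXZ4iZmZiIdTI2m7qYiIdRAli97bmIiHZWeIZnmZmImpdniZqYiIh1RFaJqql3ZTEkec7tuYiHZUVndWiqqZmqmHeJqYiIiGVVZneJmGVVRFeJve24eIdlQ0VlabuqqqmId4mZiIiHZlVmZniYZEV4mZic7biIiGQiNWZ7y6qqqYh3iZiIiIdmVVVmeJhlV6u6h4rNuYiHUxI1ZovcqqqYiHeIiId3d2ZlVVZ4mHZpvLqHeby5iHYyE1eHi9y6qZmHZ4mId3d3dmVEVomYh4m8qXZnq6mIhjEjaJeLzLmYiIdniZh2Z4h3ZURGiamYirqXZWeZmImXQiNol4vMqZiIh2aKmGZ3iHdlRFaKqpmJqYZVV4iImqlzIlmni8uZqYiHZoqodneIh3ZUVoqqqYiZdVVWeIiby5UiWaibuXm7l3d2iql3eIiHdlVniqqpiJh2ZWeIiZvdpiJZqqqGesynZ3Z5qod4iId2ZmeJqqmImIdmZ3iInO62M3mqqGZ6zbdmd3mqmIiIh2ZneImaqZiIiHZneIic/pQ1iZqoZonOyFZ3eaqpmIh3dneJmZqph4iId2Z4iJzsc0aIiph3eL7qZniJqqqZiHd3eJmpmZh2iIh3ZnmYnNpTV3d5mId3nex2eImqqqmYh3eJmqmZmGZ4h3d3eZmbyUNnZmmIiHeL7Zd4mqmaqZiIiImZmZmIdmd3eIiImZu4M2ZVaIiId2nNuYmamYmZmYmYiZmIiIiHZmeImHeJm7ciVmZ4iIiGVqy5iIiIiIiJmZmIiIiIiIh1VomYh4iapiJXiZiIiIZFiqmIh3iJmImqmYiIiIiIiHZWiJiHd3mmI2iaqIiIdUR5qZmZiJqpiaupiIiIiIiIhlV4iYhlaadFeZqoiIdkRYq7u7qYirupu6iIiIiIiIiGVXiIiGVZuWeJmaiIdURXq8zLqYeKzbq7mIiIiIiIiIZVeIiIdUeqiIiJmJhkNGm7zMuYdnreyqqYiIiIiIiIhlV4iZh2RYqpiIiZmGQ0ervMypdVjP/amZiIiIiIiIiGVXiJmYZDabqYiImZdDWKu7u6hleu/9qZiIiIiIiIiIZWeJmZh1NHqqmIial1RHq7u7qGac7+yZmIiIiIiIiIhlZ4mZmIYyWLuoiJmYZEeau7unaM3ty5mZiIiIiIiIiHVniZmYhkI3rLmImZhkRomru5d63dy6mZmYiIiIiIiIdmeJmIiHUiWcyoiZmHVWeKy7mIrdy7qaqpmIiIiIiIiHZniIiIdSJIvKh5mYdVZorLqois3LqZqqmYiIiIiIiIdmZ4iIh1IkesqH"/>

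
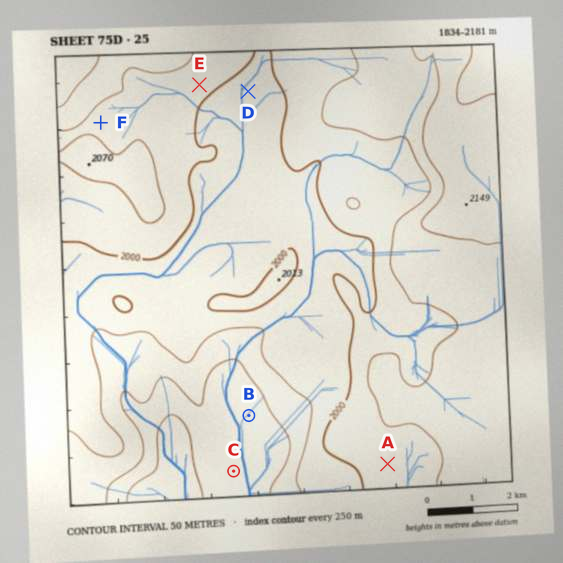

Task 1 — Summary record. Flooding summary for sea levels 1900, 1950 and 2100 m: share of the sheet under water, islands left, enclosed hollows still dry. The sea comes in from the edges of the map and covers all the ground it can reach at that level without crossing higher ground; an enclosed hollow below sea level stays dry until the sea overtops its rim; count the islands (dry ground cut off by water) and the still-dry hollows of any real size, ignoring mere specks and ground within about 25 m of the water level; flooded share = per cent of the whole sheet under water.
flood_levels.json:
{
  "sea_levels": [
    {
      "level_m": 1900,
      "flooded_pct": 9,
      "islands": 0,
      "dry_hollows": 0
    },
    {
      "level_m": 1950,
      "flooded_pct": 16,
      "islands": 0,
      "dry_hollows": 0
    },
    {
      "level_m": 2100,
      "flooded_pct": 92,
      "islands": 0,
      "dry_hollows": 0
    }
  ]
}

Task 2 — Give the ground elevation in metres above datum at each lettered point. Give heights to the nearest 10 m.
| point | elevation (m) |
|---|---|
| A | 2040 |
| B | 1870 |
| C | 1870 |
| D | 1990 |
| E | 2020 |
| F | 2050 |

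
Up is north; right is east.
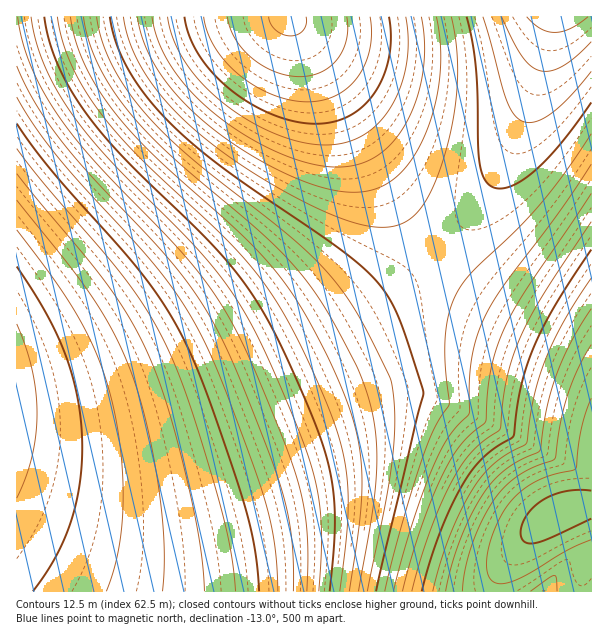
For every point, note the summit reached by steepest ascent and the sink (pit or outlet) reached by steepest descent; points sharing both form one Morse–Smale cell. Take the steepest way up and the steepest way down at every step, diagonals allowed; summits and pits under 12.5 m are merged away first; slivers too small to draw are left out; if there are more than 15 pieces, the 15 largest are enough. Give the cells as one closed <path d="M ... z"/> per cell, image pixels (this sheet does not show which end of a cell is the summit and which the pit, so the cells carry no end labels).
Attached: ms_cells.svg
<path d="M435 253l-43 36-45 29-72 37-71 30-52 18-50 12-36 5-49-2-1 173 479 1 4-16 7-13 16-20 20-20 21-12 29-7 0-150-19-12-78-41-28-19z"/><path d="M287 16l-271 1 1 401 49 2 36-5 50-12 52-18 71-30 72-37 45-29 44-37-16-18-22-30-76-139-20-30z"/><path d="M551 16l-263 0 0 2 14 17 20 30 76 139 28 38 11 10 38-42 21-31 16-32 23-58 15-59z"/><path d="M591 16l-39 1-5 27-12 45-23 58-16 32-21 31-39 42 23 24 36 25 78 41 18 12z"/><path d="M591 505l-15 1-13 5-21 12-20 20-16 20-7 13-3 15 95 1z"/>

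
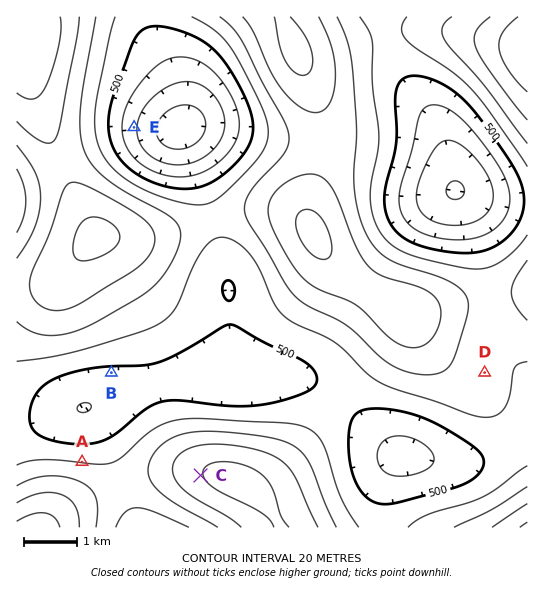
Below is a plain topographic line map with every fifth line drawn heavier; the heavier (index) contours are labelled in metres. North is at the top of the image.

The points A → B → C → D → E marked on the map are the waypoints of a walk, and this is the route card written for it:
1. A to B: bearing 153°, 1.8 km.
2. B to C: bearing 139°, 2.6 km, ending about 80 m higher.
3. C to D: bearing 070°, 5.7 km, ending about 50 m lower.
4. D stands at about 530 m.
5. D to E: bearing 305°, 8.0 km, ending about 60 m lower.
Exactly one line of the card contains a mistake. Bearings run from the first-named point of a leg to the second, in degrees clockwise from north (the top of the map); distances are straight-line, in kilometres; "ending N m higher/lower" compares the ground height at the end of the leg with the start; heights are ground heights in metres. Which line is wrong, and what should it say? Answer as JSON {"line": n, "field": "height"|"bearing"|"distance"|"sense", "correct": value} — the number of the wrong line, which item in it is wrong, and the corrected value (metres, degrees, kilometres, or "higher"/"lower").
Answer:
{"line": 1, "field": "bearing", "correct": 18}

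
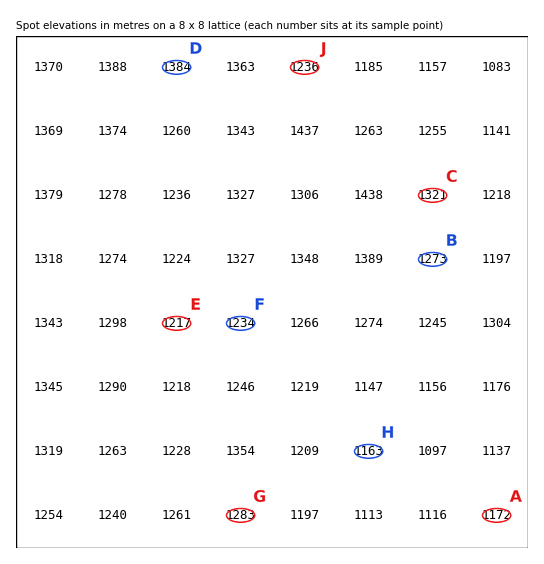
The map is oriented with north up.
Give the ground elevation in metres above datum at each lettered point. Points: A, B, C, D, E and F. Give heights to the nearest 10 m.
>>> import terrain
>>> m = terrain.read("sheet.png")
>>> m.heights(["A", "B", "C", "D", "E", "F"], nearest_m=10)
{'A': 1170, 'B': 1270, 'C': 1320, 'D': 1380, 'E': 1220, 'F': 1230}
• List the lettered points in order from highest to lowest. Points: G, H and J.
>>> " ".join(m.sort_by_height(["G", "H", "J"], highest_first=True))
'G J H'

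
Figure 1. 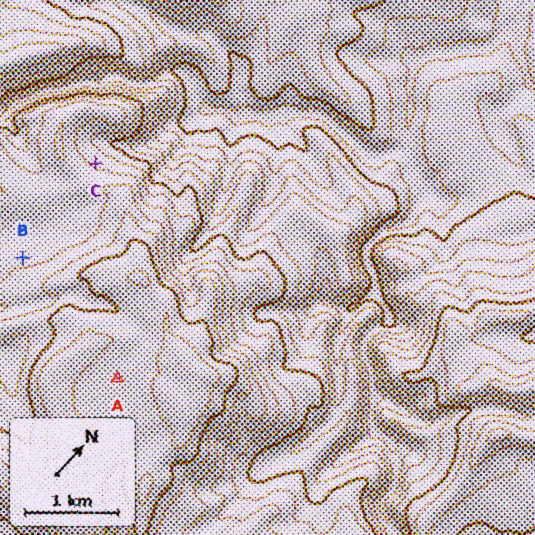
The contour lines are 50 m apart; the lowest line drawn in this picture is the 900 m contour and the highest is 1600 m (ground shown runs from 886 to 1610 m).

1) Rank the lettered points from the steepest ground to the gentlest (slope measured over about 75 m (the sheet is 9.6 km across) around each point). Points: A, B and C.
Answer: C B A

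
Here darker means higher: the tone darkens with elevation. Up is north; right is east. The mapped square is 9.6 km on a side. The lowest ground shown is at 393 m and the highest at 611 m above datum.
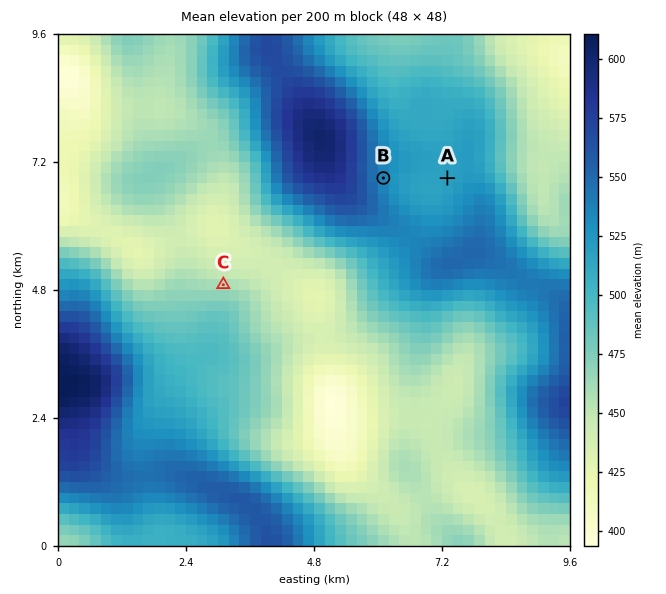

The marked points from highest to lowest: B A C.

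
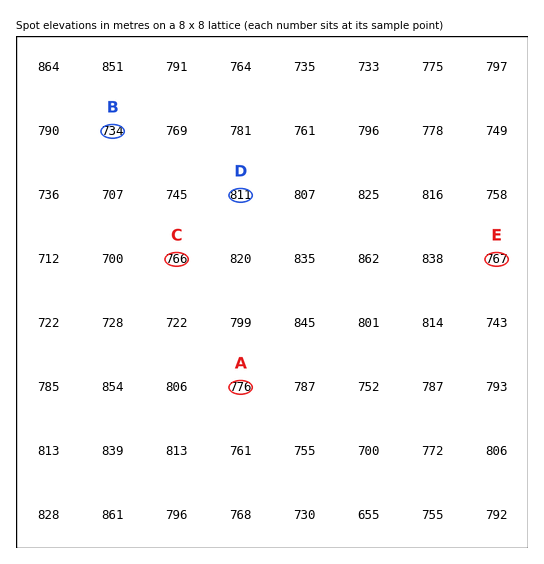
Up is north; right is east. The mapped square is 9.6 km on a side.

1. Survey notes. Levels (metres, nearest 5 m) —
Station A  775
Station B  735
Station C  765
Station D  810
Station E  765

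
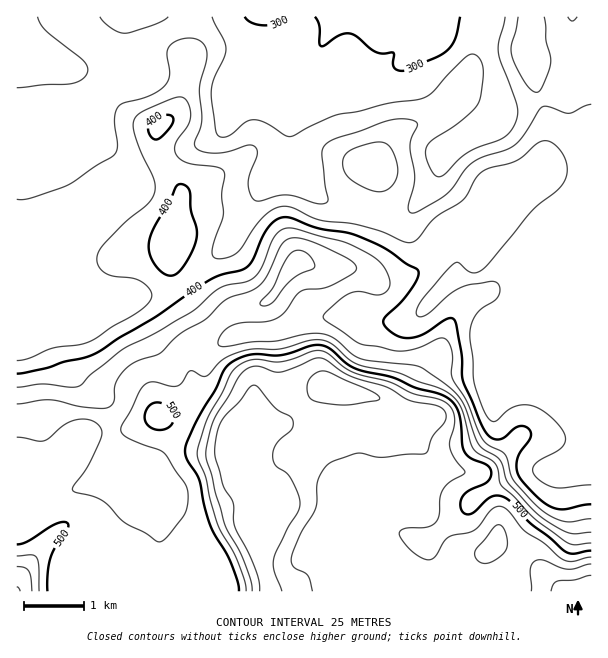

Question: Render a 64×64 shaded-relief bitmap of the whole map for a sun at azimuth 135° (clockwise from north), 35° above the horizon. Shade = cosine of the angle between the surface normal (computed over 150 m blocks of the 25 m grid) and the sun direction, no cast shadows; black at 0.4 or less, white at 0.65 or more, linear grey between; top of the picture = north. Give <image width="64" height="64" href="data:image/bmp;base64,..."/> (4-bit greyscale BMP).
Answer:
<image width="64" height="64" href="data:image/bmp;base64,Qk12CAAAAAAAAHYAAAAoAAAAQAAAAEAAAAABAAQAAAAAAAAIAAATCwAAEwsAABAAAAAAAAAAAAAAABEREQAiIiIAMzMzAERERABVVVUAZmZmAHd3dwCIiIgAmZmZAKqqqgC7u7sAzMzMAN3d3QDu7u4A////AN//y6u7u7qqqqqqqWRIq7vMu7qqmZq7qpmqqqqod4iZvv/bqru7u6qqqqqoZWm7ury7uqqZmquqmaq6qpiHdneb/9u6u7u7uqqqqqhlesy6q7u6qqmaqqqZq7u6mYhkNGnf7Lu7u7u6qqqqmGab3tuqu7qqqqqqqpmazMqpmXQRVq3ty6q7u7qqqqqXZ6ze7bqqqqqqqqqpmIm8y6mZhjFme97buqqruqqqqYd4rN7+y6q7uqqruqmId4vLqZmXVId4vdy6qqqqqqqYd4mr3v/su7u7u7u7updlabupiIdlqYeKzLuqqqqqqpdmiavN7/3LvMzLu7zLqGRYu6l3dma7qHiru7qqqqqphlaImrzf/su7zMzLzMzKdEerqYdmZru6mJmqqqqqqph1Z4mZq83uy6q7zMzMzdyWRpqpmHZmu7u6maqqqqqqqGVpqpmavN3Lqaq7u7zd3sl2iaqZh3ervMu6qqqqqqqoVGm7qqq83cuqqqqqvN7u7sqZqqmZiLu7zMu6qqqqqqlkabu6qrzd3Lqqqqqrzd3u/9y7qqqZu7u83bqqqqqqqXZ5vMu6vM3dy7u7u6vNy6vf/ty7qqqqqqvdy6qqqqmYZoq8zLu7zN3czM3Mu8zLl4vv7cy7qqqZms3bqru7qYZFervMy7vMzMy7zd3czMy4aL7u3Mu6mZmIrdy7u8zKhTNpu8zMu7u7u6qrzd3d7tuHi93cy7uZmYeLzKqrvNyWMUirvMy7u7qqqZqs3u///ad5vMy7upmph2iqmJms3KcxJ5q7u7zLu7uqqZrN7//+uGeau7qqiZmYZniHd4q8uEAViau6u8zMzMu6qZrO//64d4mqqqqIiJh3eIdmaKupUQNpqqqqzd3u3Luod3nO/rl3iaqqqnd3iIiIiHZnmalzAViqqpmrzd3LupdURpztuYiJqqqqZ3d4iIiIh3iJmYURR5qqmYmqqZh3dlRGnNy6mZqqqqpmZ4iIiIiIiZmZljEliqmId4h1QzRnd4nN3LqqqqqqqlVneId3d3eJmZqXMRNodmZnh2QiI1eJrO/tu6qqqqqqZmZ3dmZmd3iImqhAACRDI0V4dkRVZ4m9/+27qqqqqqqHZmdmVFVnd3iaunMAAiEAA2iYd3dmZ5zv7LuqqqqqqpmHd3ZURFZnd4q8uFM0QxABSJmYiHZUat7cu7qqqqqqqqmZiHZURWZmaKzcqZmHZDNYmpmZl1RYzuy7u7qqqqqqqqqpmHZUVVVWec3dzMupd4mqqru5dUe+7cu7u6qqqqqqqqqpmGVVVVVXm83e7ty7u7u7zdyoZpztzMu7qqqqqqqqqqqql2ZmZVV4mr3v7czNzMze/sqGi83MzLuqqqqqqqqqu7uph3d2VVZmec/+3d7dzN7/7Kh5u7zMu6qqqqqqqqq7u7upmZdkRVRFnf/u7+3M3e/+upmaq8y7uqqqqqqqqqu7u6q7uXVVVDNa7u3v/tzMze7bqqqqu7u6qqqqqqqqqru7qrzcl2VVQje93M3dzMu7ve26u7q7u7qqqqqqqqqqq7qqvd3KdmZDNYvLuru6q6qb3sq8y7u7uqqqqruqqZmqqZms3uyodlQ0aaqZmZmamYm9yqvMy7u7qqqqu7qpmZmZiJve7cqGVDRXeHeIiJmYd6zKmrzcy7u6qqqquqqZmZh3ms3d25dUNFVlVmeIiZh2i8upq83Mu7qqqqqqqpmZmHeKvM3cuFQ0VmVVZ3iZmHZ6y6qavNy7u6qZmaqqqZmYdnm8zMy6dEVnd2Z4iaq6dmi7qqms3cu7qpmZmqqqmZl2ebzMzMuFRWiIiZmqvMuWVoqqqprN3Mu6qZmZmaqqmYd4rMzMy6dVeJmaq7vN3bhlaKqqqrzd3LqqmZmZmZqZl3irzMzMuXd4iZq7vM3u2oVGm7qqq87ty6qqqZmZmZmYiJq8zd3LqZmYmau7zd7cl1V6u6qqze3LqqqqmZmZmZmZmZq83dy6qpiJqru83dyoVFeaqpq83cyqqqqqmZmZmqqYd4m83cuqmYiZqrzN3Ll0RGeIiavMy6qqqqqpmZmbzKmHZ4rMy6qZh3iaq83dupdERVZ4mru7qqqqqqqZiJve3Kl2aKu7qZiHZnibze7LqoZVRVeKq7uqqqqqqqmIm+/+3JdnmqqYiHdmZom97u27qpdUVomqq6qqqqqqmHd6z//9uXeJqph3d3ZmeKvN7uy6qoZWiaqqqqqqqqqYdlec7/7KiImamIiIiHZniarN7suqp2eJqpmqqqqqqph1RGnO7suZmZqpiImZh3d3iJve3LqoiJmZiLuqqqqqqYZUV63uy6qaqqqZmaqYh3d3eLzduqmZqqmIu7u7u6qqqHZWnO7bqqqqqqmZqqmYiId3m926mZu7upjMzMzMuru6l3ec/9y7u7uqqZmqqqmYiHeKzcqZq8zLqszMzMy7u7upiJz/7cu7u7upmaq7qqmYdmi8ypmszcu6vMzLu7qru6mInO/tzLu7u6qZqru7qpmHZ5u5iazNy6uqu7uqqqq6qYiK3u3Lu7u7upmqqqq7qYdmiqh4q8zLqqqqqqqqqqqZh4m83Luqqru7qaqqqqu6mHeJl2ebzMqpqqqqqqqqmZiHeKvLuqqaq7upmqqqq7upiJmGZ5vMy6mqqqqqqqqZmIiIm7u6qqmqu7qqqqqqu7mImoZXm83Lqqu7qaqqqqmZiIibu7qqqqqruqqqqqq7upiqllabzMup"/>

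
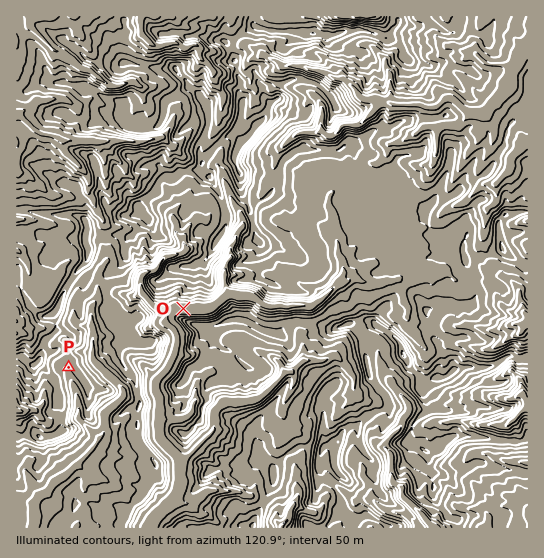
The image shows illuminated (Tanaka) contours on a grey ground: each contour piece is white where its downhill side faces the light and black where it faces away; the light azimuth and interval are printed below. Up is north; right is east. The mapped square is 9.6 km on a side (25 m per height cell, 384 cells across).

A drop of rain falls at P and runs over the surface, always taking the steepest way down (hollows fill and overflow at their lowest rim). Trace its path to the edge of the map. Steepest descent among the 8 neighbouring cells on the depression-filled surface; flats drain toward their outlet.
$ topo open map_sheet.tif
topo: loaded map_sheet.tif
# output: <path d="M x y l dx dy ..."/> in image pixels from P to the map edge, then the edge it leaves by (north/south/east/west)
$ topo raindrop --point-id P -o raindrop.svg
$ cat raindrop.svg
<path d="M69 367l-2 2 0 4 7 13 1 7 2 1 0 4 1 1 0 8 1 2 0 5-1 1 0 3 19 19 1 0 0 4-7 8 0 1-13 13 0 2-1 0-12 12-7 2-13 15-3 0-7 7-1 2 0 23-1 1"/>
exit: south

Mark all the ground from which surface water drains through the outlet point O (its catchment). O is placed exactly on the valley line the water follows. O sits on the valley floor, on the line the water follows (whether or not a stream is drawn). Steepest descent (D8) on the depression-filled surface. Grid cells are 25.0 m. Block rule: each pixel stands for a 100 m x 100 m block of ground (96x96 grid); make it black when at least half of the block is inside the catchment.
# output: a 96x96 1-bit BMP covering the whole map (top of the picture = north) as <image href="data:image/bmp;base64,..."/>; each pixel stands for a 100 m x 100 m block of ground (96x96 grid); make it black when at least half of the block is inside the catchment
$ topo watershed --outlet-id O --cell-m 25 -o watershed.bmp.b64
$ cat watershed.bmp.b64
<image width="96" height="96" href="data:image/bmp;base64,Qk2+BAAAAAAAAD4AAAAoAAAAYAAAAGAAAAABAAEAAAAAAIAEAAATCwAAEwsAAAIAAAAAAAAA////AAAAAAAAAAAAAAAAAAAAAAAAAAAAAAAAAAAAAAAAAAAAAAAAAAAAAAAAAAAAAAAAAAAAAAAAAAAAAAAAAAAAAAAAAAAAAAAAAAAAAAAAAAAAAAAAAAAAAAAAAAAAAAAAAAAAAAAAAAAAAAAAAAAAAAAAAAAAAAAAAAAAAAAAAAAAAAAAAAAAAAAAAAAAAAAAAAAAAAAAAAAAAAAAAAAAAAAAAAAAAAAAAAAAAAAAAAAAAAAAAAAAAAAAAAAAAAAAAAAAAAAAAAAAAAAAAAAAAAAAAAAAAAAAAAAAAAAAAAAAAAAAAAAAAAAAAAAAAAAAAAAAAAAAAAAAAAAAAAAAAAAAAAAAAAAAAAAAAAAAAAAAAAAAAAAAAAAAAAAAAAAAAAAAAAAAAAAAAAAAAAAAAAAAAAAAAAAAAAAAAAAAAAAAAAAAAAAAAAAAAAAAAAAAAAAAAAAAAAAAAAAAAAAOAAAAAAAAAAAAAAA+AAAAAAAAAAAAAAA/AAAAAAAAAAAAAAB/AAAAAAAAAAAAAAB/AAAAAAAAAAAAAAD+AAAAAAAAAAAAAAD+AAAAAAAAAAAAAAH8AAAAAAAAAACAAAP8AAAAAAAAAAfAEA/8AAAAAAAAfh/3/x/8AAAAAAAB///////4AAAAAAAB///////4AAAAAAAB////////+AAAAAAB/////////AAAAAAB/////////AAAAAAA/////////AAAAAAA/////////AAAAAAAf///////+AAAAAAAf///////+AAAAAAAf///////+AAAAAAAP///////+AAAAAAAD///////8AAAAAAAD///////8AAAAAAAB///////8AAAAAAAB///////4AAAAAAAA//////+AAAAAAAAAf/////8AAAAAAAAAf/////4AAAAAAAAAf/////4AAAAAAAAAf/////4AAAAAAAAAf/////4AAAAAAAAAf/////wAAAAAAAAAeP////gAAAAAAAAA8D////AAAAAAAAAA8D///+AAAAAAAAAB8B///8AAAAAAAAAD8B///4AAAAAAAAAH8B//8QAAAAAAAAAH8A//4AAAAAAAAAAH4A//wAAAAAAAAAAD4Af/wAAAAAAAAAAB4AP/gAAAAAAAAAAB8AABAAAAAAAAAAAAcAAAAAAAAAAAAAAAMAAAAAAAAAAAAAAAAAAAAAAAAAAAAAAAAAAAAAAAAAAAAAAAAAAAAAAAAAAAAAAAAAAAAAAAAAAAAAAAAAAAAAAAAAAAAAAAAAAAAAAAAAAAAAAAAAAAAAAAAAAAAAAAAAAAAAAAAAAAAAAAAAAAAAAAAAAAAAAAAAAAAAAAAAAAAAAAAAAAAAAAAAAAAAAAAAAAAAAAAAAAAAAAAAAAAAAAAAAAAAAAAAAAAAAAAAAAAAAAAAAAAAAAAAAAAAAAAAAAAAAAAAAAAAAAAAAAAAAAAAAAAAAAAAAAAAAAAAAAAAAAAAAAAAAAAAAAAAAAAAAAAAAAAAAAAAAAAAAAAAAAAAAAAAAAAAAAAAAAAA="/>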